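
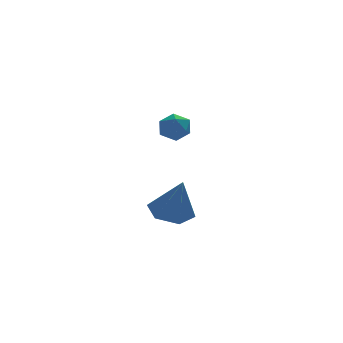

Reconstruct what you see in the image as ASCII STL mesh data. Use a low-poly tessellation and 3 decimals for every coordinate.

solid 
facet normal -0.155 0.358 -0.921
outer loop
vertex 1.952 3.816 -4.037
vertex 1.185 3.246 -4.13
vertex 1.085 4.13 -3.769
endloop
endfacet
facet normal 0.429 0.653 0.624
outer loop
vertex 1.952 3.816 -4.037
vertex 1.085 4.13 -3.769
vertex 1.475 2.574 -2.41
endloop
endfacet
facet normal -0.156 0.358 -0.921
outer loop
vertex 1.085 4.13 -3.769
vertex 1.185 3.246 -4.13
vertex 0.318 3.56 -3.861
endloop
endfacet
facet normal -0.467 0.512 0.721
outer loop
vertex 1.085 4.13 -3.769
vertex 0.318 3.56 -3.861
vertex 1.475 2.574 -2.41
endloop
endfacet
facet normal -0.155 0.359 -0.920
outer loop
vertex 0.318 3.56 -3.861
vertex 1.185 3.246 -4.13
vertex 0.418 2.676 -4.223
endloop
endfacet
facet normal -0.834 -0.287 0.470
outer loop
vertex 0.318 3.56 -3.861
vertex 0.418 2.676 -4.223
vertex 1.475 2.574 -2.41
endloop
endfacet
facet normal -0.156 0.359 -0.920
outer loop
vertex 0.418 2.676 -4.223
vertex 1.185 3.246 -4.13
vertex 1.284 2.362 -4.492
endloop
endfacet
facet normal -0.304 -0.945 0.124
outer loop
vertex 0.418 2.676 -4.223
vertex 1.284 2.362 -4.492
vertex 1.475 2.574 -2.41
endloop
endfacet
facet normal -0.156 0.359 -0.920
outer loop
vertex 1.284 2.362 -4.492
vertex 1.185 3.246 -4.13
vertex 2.051 2.932 -4.399
endloop
endfacet
facet normal 0.594 -0.804 0.027
outer loop
vertex 1.284 2.362 -4.492
vertex 2.051 2.932 -4.399
vertex 1.475 2.574 -2.41
endloop
endfacet
facet normal -0.156 0.359 -0.920
outer loop
vertex 2.051 2.932 -4.399
vertex 1.185 3.246 -4.13
vertex 1.952 3.816 -4.037
endloop
endfacet
facet normal 0.961 -0.006 0.277
outer loop
vertex 2.051 2.932 -4.399
vertex 1.952 3.816 -4.037
vertex 1.475 2.574 -2.41
endloop
endfacet
facet normal -0.478 0.685 -0.550
outer loop
vertex 0.703 0.851 0.622
vertex 0.113 0.572 0.788
vertex 0.374 1.061 1.17
endloop
endfacet
facet normal 0.130 0.949 -0.286
outer loop
vertex 0.703 0.851 0.622
vertex 0.374 1.061 1.17
vertex 1.041 0.976 1.19
endloop
endfacet
facet normal 0.667 0.539 -0.515
outer loop
vertex 0.703 0.851 0.622
vertex 1.041 0.976 1.19
vertex 1.193 0.435 0.821
endloop
endfacet
facet normal 0.390 0.019 -0.921
outer loop
vertex 0.703 0.851 0.622
vertex 1.193 0.435 0.821
vertex 0.62 0.185 0.573
endloop
endfacet
facet normal -0.317 0.109 -0.942
outer loop
vertex 0.703 0.851 0.622
vertex 0.62 0.185 0.573
vertex 0.113 0.572 0.788
endloop
endfacet
facet normal 0.102 0.900 0.425
outer loop
vertex 1.041 0.976 1.19
vertex 0.374 1.061 1.17
vertex 0.66 0.775 1.707
endloop
endfacet
facet normal -0.882 0.472 -0.001
outer loop
vertex 0.374 1.061 1.17
vertex 0.113 0.572 0.788
vertex 0.087 0.525 1.459
endloop
endfacet
facet normal -0.620 -0.459 -0.636
outer loop
vertex 0.113 0.572 0.788
vertex 0.62 0.185 0.573
vertex 0.239 -0.016 1.09
endloop
endfacet
facet normal 0.524 -0.604 -0.601
outer loop
vertex 0.62 0.185 0.573
vertex 1.193 0.435 0.821
vertex 0.906 -0.101 1.11
endloop
endfacet
facet normal 0.970 0.236 0.054
outer loop
vertex 1.193 0.435 0.821
vertex 1.041 0.976 1.19
vertex 1.167 0.388 1.492
endloop
endfacet
facet normal -0.390 -0.019 0.921
outer loop
vertex 0.577 0.109 1.658
vertex 0.66 0.775 1.707
vertex 0.087 0.525 1.459
endloop
endfacet
facet normal -0.667 -0.539 0.515
outer loop
vertex 0.577 0.109 1.658
vertex 0.087 0.525 1.459
vertex 0.239 -0.016 1.09
endloop
endfacet
facet normal -0.130 -0.949 0.286
outer loop
vertex 0.577 0.109 1.658
vertex 0.239 -0.016 1.09
vertex 0.906 -0.101 1.11
endloop
endfacet
facet normal 0.478 -0.685 0.550
outer loop
vertex 0.577 0.109 1.658
vertex 0.906 -0.101 1.11
vertex 1.167 0.388 1.492
endloop
endfacet
facet normal 0.317 -0.109 0.942
outer loop
vertex 0.577 0.109 1.658
vertex 1.167 0.388 1.492
vertex 0.66 0.775 1.707
endloop
endfacet
facet normal -0.524 0.604 0.601
outer loop
vertex 0.087 0.525 1.459
vertex 0.66 0.775 1.707
vertex 0.374 1.061 1.17
endloop
endfacet
facet normal -0.970 -0.236 -0.054
outer loop
vertex 0.239 -0.016 1.09
vertex 0.087 0.525 1.459
vertex 0.113 0.572 0.788
endloop
endfacet
facet normal -0.102 -0.900 -0.425
outer loop
vertex 0.906 -0.101 1.11
vertex 0.239 -0.016 1.09
vertex 0.62 0.185 0.573
endloop
endfacet
facet normal 0.882 -0.472 0.001
outer loop
vertex 1.167 0.388 1.492
vertex 0.906 -0.101 1.11
vertex 1.193 0.435 0.821
endloop
endfacet
facet normal 0.620 0.459 0.636
outer loop
vertex 0.66 0.775 1.707
vertex 1.167 0.388 1.492
vertex 1.041 0.976 1.19
endloop
endfacet

endsolid


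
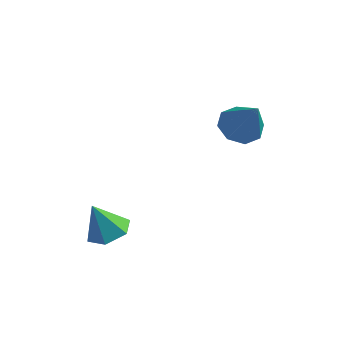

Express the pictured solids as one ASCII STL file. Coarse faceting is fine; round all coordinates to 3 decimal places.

solid 
facet normal 0.341 0.174 -0.924
outer loop
vertex -2.012 -3.176 -1.384
vertex -2.947 -2.94 -1.685
vertex -2.336 -2.221 -1.324
endloop
endfacet
facet normal 0.633 0.167 0.756
outer loop
vertex -2.012 -3.176 -1.384
vertex -2.336 -2.221 -1.324
vertex -3.533 -3.24 -0.095
endloop
endfacet
facet normal 0.340 0.175 -0.924
outer loop
vertex -2.336 -2.221 -1.324
vertex -2.947 -2.94 -1.685
vertex -3.271 -1.986 -1.624
endloop
endfacet
facet normal -0.009 0.774 0.633
outer loop
vertex -2.336 -2.221 -1.324
vertex -3.271 -1.986 -1.624
vertex -3.533 -3.24 -0.095
endloop
endfacet
facet normal 0.341 0.175 -0.924
outer loop
vertex -3.271 -1.986 -1.624
vertex -2.947 -2.94 -1.685
vertex -3.882 -2.704 -1.985
endloop
endfacet
facet normal -0.796 0.528 0.297
outer loop
vertex -3.271 -1.986 -1.624
vertex -3.882 -2.704 -1.985
vertex -3.533 -3.24 -0.095
endloop
endfacet
facet normal 0.340 0.174 -0.924
outer loop
vertex -3.882 -2.704 -1.985
vertex -2.947 -2.94 -1.685
vertex -3.558 -3.659 -2.045
endloop
endfacet
facet normal -0.942 -0.325 0.082
outer loop
vertex -3.882 -2.704 -1.985
vertex -3.558 -3.659 -2.045
vertex -3.533 -3.24 -0.095
endloop
endfacet
facet normal 0.340 0.174 -0.924
outer loop
vertex -3.558 -3.659 -2.045
vertex -2.947 -2.94 -1.685
vertex -2.623 -3.895 -1.745
endloop
endfacet
facet normal -0.301 -0.932 0.204
outer loop
vertex -3.558 -3.659 -2.045
vertex -2.623 -3.895 -1.745
vertex -3.533 -3.24 -0.095
endloop
endfacet
facet normal 0.341 0.174 -0.924
outer loop
vertex -2.623 -3.895 -1.745
vertex -2.947 -2.94 -1.685
vertex -2.012 -3.176 -1.384
endloop
endfacet
facet normal 0.487 -0.686 0.541
outer loop
vertex -2.623 -3.895 -1.745
vertex -2.012 -3.176 -1.384
vertex -3.533 -3.24 -0.095
endloop
endfacet
facet normal -0.482 0.313 -0.818
outer loop
vertex 1.646 2.277 2.878
vertex 0.896 1.594 3.059
vertex 1.071 2.572 3.33
endloop
endfacet
facet normal 0.640 0.669 0.378
outer loop
vertex 1.646 2.277 2.878
vertex 1.071 2.572 3.33
vertex 1.924 0.926 4.801
endloop
endfacet
facet normal -0.483 0.313 -0.818
outer loop
vertex 1.071 2.572 3.33
vertex 0.896 1.594 3.059
vertex 0.394 2.294 3.623
endloop
endfacet
facet normal 0.040 0.677 0.735
outer loop
vertex 1.071 2.572 3.33
vertex 0.394 2.294 3.623
vertex 1.924 0.926 4.801
endloop
endfacet
facet normal -0.482 0.314 -0.818
outer loop
vertex 0.394 2.294 3.623
vertex 0.896 1.594 3.059
vertex 0.011 1.606 3.585
endloop
endfacet
facet normal -0.469 0.214 0.857
outer loop
vertex 0.394 2.294 3.623
vertex 0.011 1.606 3.585
vertex 1.924 0.926 4.801
endloop
endfacet
facet normal -0.482 0.313 -0.818
outer loop
vertex 0.011 1.606 3.585
vertex 0.896 1.594 3.059
vertex 0.147 0.911 3.239
endloop
endfacet
facet normal -0.587 -0.450 0.673
outer loop
vertex 0.011 1.606 3.585
vertex 0.147 0.911 3.239
vertex 1.924 0.926 4.801
endloop
endfacet
facet normal -0.482 0.313 -0.818
outer loop
vertex 0.147 0.911 3.239
vertex 0.896 1.594 3.059
vertex 0.722 0.616 2.787
endloop
endfacet
facet normal -0.247 -0.925 0.290
outer loop
vertex 0.147 0.911 3.239
vertex 0.722 0.616 2.787
vertex 1.924 0.926 4.801
endloop
endfacet
facet normal -0.481 0.313 -0.819
outer loop
vertex 0.722 0.616 2.787
vertex 0.896 1.594 3.059
vertex 1.399 0.893 2.495
endloop
endfacet
facet normal 0.353 -0.933 -0.067
outer loop
vertex 0.722 0.616 2.787
vertex 1.399 0.893 2.495
vertex 1.924 0.926 4.801
endloop
endfacet
facet normal -0.482 0.312 -0.818
outer loop
vertex 1.399 0.893 2.495
vertex 0.896 1.594 3.059
vertex 1.782 1.581 2.532
endloop
endfacet
facet normal 0.862 -0.470 -0.190
outer loop
vertex 1.399 0.893 2.495
vertex 1.782 1.581 2.532
vertex 1.924 0.926 4.801
endloop
endfacet
facet normal -0.482 0.313 -0.818
outer loop
vertex 1.782 1.581 2.532
vertex 0.896 1.594 3.059
vertex 1.646 2.277 2.878
endloop
endfacet
facet normal 0.981 0.194 -0.005
outer loop
vertex 1.782 1.581 2.532
vertex 1.646 2.277 2.878
vertex 1.924 0.926 4.801
endloop
endfacet

endsolid


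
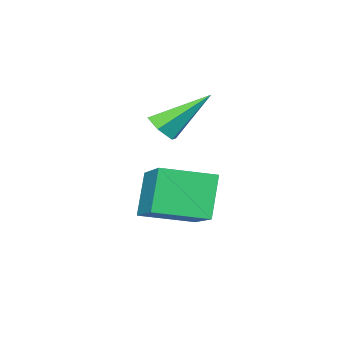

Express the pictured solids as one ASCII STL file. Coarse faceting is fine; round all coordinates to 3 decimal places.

solid 
facet normal 0.581 -0.455 -0.675
outer loop
vertex -2.84 -2.564 0.716
vertex -3.175 -2.435 0.341
vertex -2.784 -2.114 0.461
endloop
endfacet
facet normal 0.619 0.327 0.714
outer loop
vertex -2.84 -2.564 0.716
vertex -2.784 -2.114 0.461
vertex -4.105 -1.705 1.419
endloop
endfacet
facet normal 0.581 -0.456 -0.674
outer loop
vertex -2.784 -2.114 0.461
vertex -3.175 -2.435 0.341
vertex -3.12 -1.986 0.085
endloop
endfacet
facet normal 0.320 0.947 0.037
outer loop
vertex -2.784 -2.114 0.461
vertex -3.12 -1.986 0.085
vertex -4.105 -1.705 1.419
endloop
endfacet
facet normal 0.580 -0.456 -0.675
outer loop
vertex -3.12 -1.986 0.085
vertex -3.175 -2.435 0.341
vertex -3.511 -2.306 -0.035
endloop
endfacet
facet normal -0.456 0.741 -0.493
outer loop
vertex -3.12 -1.986 0.085
vertex -3.511 -2.306 -0.035
vertex -4.105 -1.705 1.419
endloop
endfacet
facet normal 0.580 -0.456 -0.675
outer loop
vertex -3.511 -2.306 -0.035
vertex -3.175 -2.435 0.341
vertex -3.567 -2.756 0.221
endloop
endfacet
facet normal -0.934 -0.082 -0.348
outer loop
vertex -3.511 -2.306 -0.035
vertex -3.567 -2.756 0.221
vertex -4.105 -1.705 1.419
endloop
endfacet
facet normal 0.580 -0.456 -0.675
outer loop
vertex -3.567 -2.756 0.221
vertex -3.175 -2.435 0.341
vertex -3.231 -2.884 0.596
endloop
endfacet
facet normal -0.634 -0.700 0.329
outer loop
vertex -3.567 -2.756 0.221
vertex -3.231 -2.884 0.596
vertex -4.105 -1.705 1.419
endloop
endfacet
facet normal 0.580 -0.456 -0.675
outer loop
vertex -3.231 -2.884 0.596
vertex -3.175 -2.435 0.341
vertex -2.84 -2.564 0.716
endloop
endfacet
facet normal 0.141 -0.494 0.858
outer loop
vertex -3.231 -2.884 0.596
vertex -2.84 -2.564 0.716
vertex -4.105 -1.705 1.419
endloop
endfacet
facet normal -0.819 0.539 -0.199
outer loop
vertex -3.853 -1.724 -1.335
vertex -3.025 -0.177 -0.554
vertex -3.345 -1.392 -2.53
endloop
endfacet
facet normal -0.432 -0.805 -0.407
outer loop
vertex -2.175 -2.163 -2.246
vertex -3.853 -1.724 -1.335
vertex -3.345 -1.392 -2.53
endloop
endfacet
facet normal -0.819 0.539 -0.199
outer loop
vertex -3.345 -1.392 -2.53
vertex -3.025 -0.177 -0.554
vertex -2.517 0.154 -1.749
endloop
endfacet
facet normal 0.379 0.247 -0.892
outer loop
vertex -2.517 0.154 -1.749
vertex -2.175 -2.163 -2.246
vertex -3.345 -1.392 -2.53
endloop
endfacet
facet normal -0.379 -0.247 0.892
outer loop
vertex -3.853 -1.724 -1.335
vertex -1.855 -0.948 -0.27
vertex -3.025 -0.177 -0.554
endloop
endfacet
facet normal -0.431 -0.805 -0.406
outer loop
vertex -2.683 -2.494 -1.051
vertex -3.853 -1.724 -1.335
vertex -2.175 -2.163 -2.246
endloop
endfacet
facet normal -0.379 -0.247 0.892
outer loop
vertex -2.683 -2.494 -1.051
vertex -1.855 -0.948 -0.27
vertex -3.853 -1.724 -1.335
endloop
endfacet
facet normal 0.432 0.805 0.407
outer loop
vertex -3.025 -0.177 -0.554
vertex -1.855 -0.948 -0.27
vertex -2.517 0.154 -1.749
endloop
endfacet
facet normal 0.379 0.247 -0.892
outer loop
vertex -1.347 -0.616 -1.465
vertex -2.175 -2.163 -2.246
vertex -2.517 0.154 -1.749
endloop
endfacet
facet normal 0.431 0.805 0.407
outer loop
vertex -2.517 0.154 -1.749
vertex -1.855 -0.948 -0.27
vertex -1.347 -0.616 -1.465
endloop
endfacet
facet normal 0.819 -0.539 0.199
outer loop
vertex -1.347 -0.616 -1.465
vertex -2.683 -2.494 -1.051
vertex -2.175 -2.163 -2.246
endloop
endfacet
facet normal 0.819 -0.539 0.198
outer loop
vertex -1.855 -0.948 -0.27
vertex -2.683 -2.494 -1.051
vertex -1.347 -0.616 -1.465
endloop
endfacet

endsolid


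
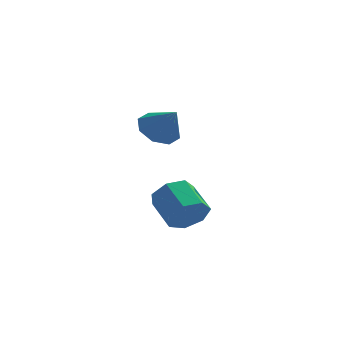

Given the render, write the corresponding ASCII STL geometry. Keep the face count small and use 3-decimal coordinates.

solid 
facet normal -0.549 0.368 -0.751
outer loop
vertex -2.641 0.223 2.478
vertex -3.33 -0.589 2.584
vertex -3.246 0.392 3.003
endloop
endfacet
facet normal 0.618 0.587 0.523
outer loop
vertex -2.641 0.223 2.478
vertex -3.246 0.392 3.003
vertex -2.43 -1.191 3.816
endloop
endfacet
facet normal -0.549 0.368 -0.751
outer loop
vertex -3.246 0.392 3.003
vertex -3.33 -0.589 2.584
vertex -3.9 -0.013 3.283
endloop
endfacet
facet normal 0.073 0.485 0.871
outer loop
vertex -3.246 0.392 3.003
vertex -3.9 -0.013 3.283
vertex -2.43 -1.191 3.816
endloop
endfacet
facet normal -0.549 0.368 -0.751
outer loop
vertex -3.9 -0.013 3.283
vertex -3.33 -0.589 2.584
vertex -4.221 -0.756 3.154
endloop
endfacet
facet normal -0.349 -0.012 0.937
outer loop
vertex -3.9 -0.013 3.283
vertex -4.221 -0.756 3.154
vertex -2.43 -1.191 3.816
endloop
endfacet
facet normal -0.549 0.367 -0.751
outer loop
vertex -4.221 -0.756 3.154
vertex -3.33 -0.589 2.584
vertex -4.019 -1.4 2.691
endloop
endfacet
facet normal -0.400 -0.614 0.680
outer loop
vertex -4.221 -0.756 3.154
vertex -4.019 -1.4 2.691
vertex -2.43 -1.191 3.816
endloop
endfacet
facet normal -0.549 0.367 -0.751
outer loop
vertex -4.019 -1.4 2.691
vertex -3.33 -0.589 2.584
vertex -3.414 -1.57 2.166
endloop
endfacet
facet normal -0.052 -0.966 0.253
outer loop
vertex -4.019 -1.4 2.691
vertex -3.414 -1.57 2.166
vertex -2.43 -1.191 3.816
endloop
endfacet
facet normal -0.549 0.367 -0.751
outer loop
vertex -3.414 -1.57 2.166
vertex -3.33 -0.589 2.584
vertex -2.76 -1.165 1.886
endloop
endfacet
facet normal 0.494 -0.864 -0.096
outer loop
vertex -3.414 -1.57 2.166
vertex -2.76 -1.165 1.886
vertex -2.43 -1.191 3.816
endloop
endfacet
facet normal -0.549 0.367 -0.751
outer loop
vertex -2.76 -1.165 1.886
vertex -3.33 -0.589 2.584
vertex -2.44 -0.422 2.015
endloop
endfacet
facet normal 0.916 -0.367 -0.162
outer loop
vertex -2.76 -1.165 1.886
vertex -2.44 -0.422 2.015
vertex -2.43 -1.191 3.816
endloop
endfacet
facet normal -0.549 0.368 -0.751
outer loop
vertex -2.44 -0.422 2.015
vertex -3.33 -0.589 2.584
vertex -2.641 0.223 2.478
endloop
endfacet
facet normal 0.968 0.234 0.094
outer loop
vertex -2.44 -0.422 2.015
vertex -2.641 0.223 2.478
vertex -2.43 -1.191 3.816
endloop
endfacet
facet normal 0.564 -0.684 -0.462
outer loop
vertex -1.384 -0.727 -1.684
vertex -1.991 -0.636 -2.56
vertex -1.111 -0.087 -2.298
endloop
endfacet
facet normal 0.772 0.237 0.590
outer loop
vertex -1.384 -0.727 -1.684
vertex -1.111 -0.087 -2.298
vertex -2.381 0.484 -0.865
endloop
endfacet
facet normal 0.772 0.237 0.590
outer loop
vertex -2.381 0.484 -0.865
vertex -1.111 -0.087 -2.298
vertex -2.108 1.124 -1.479
endloop
endfacet
facet normal -0.563 0.684 0.463
outer loop
vertex -2.381 0.484 -0.865
vertex -2.108 1.124 -1.479
vertex -2.989 0.576 -1.74
endloop
endfacet
facet normal 0.564 -0.684 -0.463
outer loop
vertex -1.111 -0.087 -2.298
vertex -1.991 -0.636 -2.56
vertex -1.501 0.14 -3.109
endloop
endfacet
facet normal 0.711 0.687 -0.150
outer loop
vertex -1.111 -0.087 -2.298
vertex -1.501 0.14 -3.109
vertex -2.108 1.124 -1.479
endloop
endfacet
facet normal 0.711 0.687 -0.150
outer loop
vertex -2.108 1.124 -1.479
vertex -1.501 0.14 -3.109
vertex -2.498 1.351 -2.29
endloop
endfacet
facet normal -0.563 0.685 0.462
outer loop
vertex -2.108 1.124 -1.479
vertex -2.498 1.351 -2.29
vertex -2.989 0.576 -1.74
endloop
endfacet
facet normal 0.564 -0.684 -0.463
outer loop
vertex -1.501 0.14 -3.109
vertex -1.991 -0.636 -2.56
vertex -2.26 -0.217 -3.507
endloop
endfacet
facet normal 0.115 0.620 -0.776
outer loop
vertex -1.501 0.14 -3.109
vertex -2.26 -0.217 -3.507
vertex -2.498 1.351 -2.29
endloop
endfacet
facet normal 0.116 0.620 -0.776
outer loop
vertex -2.498 1.351 -2.29
vertex -2.26 -0.217 -3.507
vertex -3.258 0.995 -2.688
endloop
endfacet
facet normal -0.563 0.685 0.462
outer loop
vertex -2.498 1.351 -2.29
vertex -3.258 0.995 -2.688
vertex -2.989 0.576 -1.74
endloop
endfacet
facet normal 0.563 -0.684 -0.463
outer loop
vertex -2.26 -0.217 -3.507
vertex -1.991 -0.636 -2.56
vertex -2.817 -0.889 -3.191
endloop
endfacet
facet normal -0.568 0.086 -0.819
outer loop
vertex -2.26 -0.217 -3.507
vertex -2.817 -0.889 -3.191
vertex -3.258 0.995 -2.688
endloop
endfacet
facet normal -0.568 0.086 -0.819
outer loop
vertex -3.258 0.995 -2.688
vertex -2.817 -0.889 -3.191
vertex -3.815 0.322 -2.372
endloop
endfacet
facet normal -0.564 0.684 0.462
outer loop
vertex -3.258 0.995 -2.688
vertex -3.815 0.322 -2.372
vertex -2.989 0.576 -1.74
endloop
endfacet
facet normal 0.563 -0.684 -0.463
outer loop
vertex -2.817 -0.889 -3.191
vertex -1.991 -0.636 -2.56
vertex -2.752 -1.371 -2.4
endloop
endfacet
facet normal -0.823 -0.513 -0.245
outer loop
vertex -2.817 -0.889 -3.191
vertex -2.752 -1.371 -2.4
vertex -3.815 0.322 -2.372
endloop
endfacet
facet normal -0.823 -0.513 -0.244
outer loop
vertex -3.815 0.322 -2.372
vertex -2.752 -1.371 -2.4
vertex -3.75 -0.159 -1.58
endloop
endfacet
facet normal -0.564 0.684 0.462
outer loop
vertex -3.815 0.322 -2.372
vertex -3.75 -0.159 -1.58
vertex -2.989 0.576 -1.74
endloop
endfacet
facet normal 0.564 -0.684 -0.463
outer loop
vertex -2.752 -1.371 -2.4
vertex -1.991 -0.636 -2.56
vertex -2.114 -1.299 -1.729
endloop
endfacet
facet normal -0.459 -0.725 0.514
outer loop
vertex -2.752 -1.371 -2.4
vertex -2.114 -1.299 -1.729
vertex -3.75 -0.159 -1.58
endloop
endfacet
facet normal -0.458 -0.725 0.514
outer loop
vertex -3.75 -0.159 -1.58
vertex -2.114 -1.299 -1.729
vertex -3.112 -0.087 -0.91
endloop
endfacet
facet normal -0.563 0.684 0.463
outer loop
vertex -3.75 -0.159 -1.58
vertex -3.112 -0.087 -0.91
vertex -2.989 0.576 -1.74
endloop
endfacet
facet normal 0.564 -0.684 -0.462
outer loop
vertex -2.114 -1.299 -1.729
vertex -1.991 -0.636 -2.56
vertex -1.384 -0.727 -1.684
endloop
endfacet
facet normal 0.252 -0.391 0.885
outer loop
vertex -2.114 -1.299 -1.729
vertex -1.384 -0.727 -1.684
vertex -3.112 -0.087 -0.91
endloop
endfacet
facet normal 0.251 -0.392 0.885
outer loop
vertex -3.112 -0.087 -0.91
vertex -1.384 -0.727 -1.684
vertex -2.381 0.484 -0.865
endloop
endfacet
facet normal -0.563 0.684 0.463
outer loop
vertex -3.112 -0.087 -0.91
vertex -2.381 0.484 -0.865
vertex -2.989 0.576 -1.74
endloop
endfacet

endsolid


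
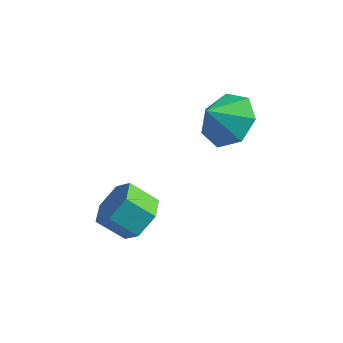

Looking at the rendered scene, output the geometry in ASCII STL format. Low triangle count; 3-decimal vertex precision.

solid 
facet normal 0.745 0.238 -0.622
outer loop
vertex 0.629 -0.934 -1.166
vertex 0.065 -0.784 -1.784
vertex 0.3 -0.156 -1.262
endloop
endfacet
facet normal 0.542 0.325 0.775
outer loop
vertex 0.629 -0.934 -1.166
vertex 0.3 -0.156 -1.262
vertex -0.222 -1.206 -0.457
endloop
endfacet
facet normal 0.542 0.325 0.775
outer loop
vertex -0.222 -1.206 -0.457
vertex 0.3 -0.156 -1.262
vertex -0.551 -0.428 -0.553
endloop
endfacet
facet normal -0.746 -0.239 0.621
outer loop
vertex -0.222 -1.206 -0.457
vertex -0.551 -0.428 -0.553
vertex -0.785 -1.056 -1.076
endloop
endfacet
facet normal 0.745 0.238 -0.622
outer loop
vertex 0.3 -0.156 -1.262
vertex 0.065 -0.784 -1.784
vertex -0.264 -0.006 -1.88
endloop
endfacet
facet normal -0.064 0.955 0.290
outer loop
vertex 0.3 -0.156 -1.262
vertex -0.264 -0.006 -1.88
vertex -0.551 -0.428 -0.553
endloop
endfacet
facet normal -0.064 0.955 0.290
outer loop
vertex -0.551 -0.428 -0.553
vertex -0.264 -0.006 -1.88
vertex -1.114 -0.278 -1.172
endloop
endfacet
facet normal -0.746 -0.239 0.621
outer loop
vertex -0.551 -0.428 -0.553
vertex -1.114 -0.278 -1.172
vertex -0.785 -1.056 -1.076
endloop
endfacet
facet normal 0.746 0.239 -0.621
outer loop
vertex -0.264 -0.006 -1.88
vertex 0.065 -0.784 -1.784
vertex -0.498 -0.634 -2.403
endloop
endfacet
facet normal -0.606 0.630 -0.485
outer loop
vertex -0.264 -0.006 -1.88
vertex -0.498 -0.634 -2.403
vertex -1.114 -0.278 -1.172
endloop
endfacet
facet normal -0.606 0.630 -0.485
outer loop
vertex -1.114 -0.278 -1.172
vertex -0.498 -0.634 -2.403
vertex -1.349 -0.906 -1.694
endloop
endfacet
facet normal -0.745 -0.238 0.622
outer loop
vertex -1.114 -0.278 -1.172
vertex -1.349 -0.906 -1.694
vertex -0.785 -1.056 -1.076
endloop
endfacet
facet normal 0.746 0.239 -0.621
outer loop
vertex -0.498 -0.634 -2.403
vertex 0.065 -0.784 -1.784
vertex -0.169 -1.412 -2.307
endloop
endfacet
facet normal -0.542 -0.325 -0.775
outer loop
vertex -0.498 -0.634 -2.403
vertex -0.169 -1.412 -2.307
vertex -1.349 -0.906 -1.694
endloop
endfacet
facet normal -0.542 -0.325 -0.775
outer loop
vertex -1.349 -0.906 -1.694
vertex -0.169 -1.412 -2.307
vertex -1.02 -1.684 -1.598
endloop
endfacet
facet normal -0.745 -0.238 0.622
outer loop
vertex -1.349 -0.906 -1.694
vertex -1.02 -1.684 -1.598
vertex -0.785 -1.056 -1.076
endloop
endfacet
facet normal 0.746 0.239 -0.621
outer loop
vertex -0.169 -1.412 -2.307
vertex 0.065 -0.784 -1.784
vertex 0.394 -1.562 -1.688
endloop
endfacet
facet normal 0.064 -0.955 -0.290
outer loop
vertex -0.169 -1.412 -2.307
vertex 0.394 -1.562 -1.688
vertex -1.02 -1.684 -1.598
endloop
endfacet
facet normal 0.064 -0.955 -0.290
outer loop
vertex -1.02 -1.684 -1.598
vertex 0.394 -1.562 -1.688
vertex -0.456 -1.834 -0.98
endloop
endfacet
facet normal -0.745 -0.238 0.622
outer loop
vertex -1.02 -1.684 -1.598
vertex -0.456 -1.834 -0.98
vertex -0.785 -1.056 -1.076
endloop
endfacet
facet normal 0.745 0.238 -0.622
outer loop
vertex 0.394 -1.562 -1.688
vertex 0.065 -0.784 -1.784
vertex 0.629 -0.934 -1.166
endloop
endfacet
facet normal 0.606 -0.630 0.485
outer loop
vertex 0.394 -1.562 -1.688
vertex 0.629 -0.934 -1.166
vertex -0.456 -1.834 -0.98
endloop
endfacet
facet normal 0.606 -0.630 0.486
outer loop
vertex -0.456 -1.834 -0.98
vertex 0.629 -0.934 -1.166
vertex -0.222 -1.206 -0.457
endloop
endfacet
facet normal -0.746 -0.239 0.621
outer loop
vertex -0.456 -1.834 -0.98
vertex -0.222 -1.206 -0.457
vertex -0.785 -1.056 -1.076
endloop
endfacet
facet normal 0.356 0.569 -0.741
outer loop
vertex 2.182 2.479 1.44
vertex 1.267 2.44 0.97
vertex 1.606 3.126 1.66
endloop
endfacet
facet normal 0.306 -0.051 0.951
outer loop
vertex 2.182 2.479 1.44
vertex 1.606 3.126 1.66
vertex 0.853 1.78 1.83
endloop
endfacet
facet normal 0.355 0.570 -0.741
outer loop
vertex 1.606 3.126 1.66
vertex 1.267 2.44 0.97
vertex 0.774 3.256 1.361
endloop
endfacet
facet normal -0.287 0.276 0.917
outer loop
vertex 1.606 3.126 1.66
vertex 0.774 3.256 1.361
vertex 0.853 1.78 1.83
endloop
endfacet
facet normal 0.356 0.570 -0.740
outer loop
vertex 0.774 3.256 1.361
vertex 1.267 2.44 0.97
vertex 0.313 2.773 0.767
endloop
endfacet
facet normal -0.831 0.128 0.541
outer loop
vertex 0.774 3.256 1.361
vertex 0.313 2.773 0.767
vertex 0.853 1.78 1.83
endloop
endfacet
facet normal 0.356 0.569 -0.741
outer loop
vertex 0.313 2.773 0.767
vertex 1.267 2.44 0.97
vertex 0.57 2.039 0.327
endloop
endfacet
facet normal -0.917 -0.385 0.106
outer loop
vertex 0.313 2.773 0.767
vertex 0.57 2.039 0.327
vertex 0.853 1.78 1.83
endloop
endfacet
facet normal 0.356 0.569 -0.741
outer loop
vertex 0.57 2.039 0.327
vertex 1.267 2.44 0.97
vertex 1.352 1.607 0.371
endloop
endfacet
facet normal -0.480 -0.875 -0.060
outer loop
vertex 0.57 2.039 0.327
vertex 1.352 1.607 0.371
vertex 0.853 1.78 1.83
endloop
endfacet
facet normal 0.357 0.569 -0.741
outer loop
vertex 1.352 1.607 0.371
vertex 1.267 2.44 0.97
vertex 2.069 1.803 0.867
endloop
endfacet
facet normal 0.151 -0.974 0.167
outer loop
vertex 1.352 1.607 0.371
vertex 2.069 1.803 0.867
vertex 0.853 1.78 1.83
endloop
endfacet
facet normal 0.357 0.569 -0.741
outer loop
vertex 2.069 1.803 0.867
vertex 1.267 2.44 0.97
vertex 2.182 2.479 1.44
endloop
endfacet
facet normal 0.500 -0.607 0.617
outer loop
vertex 2.069 1.803 0.867
vertex 2.182 2.479 1.44
vertex 0.853 1.78 1.83
endloop
endfacet

endsolid


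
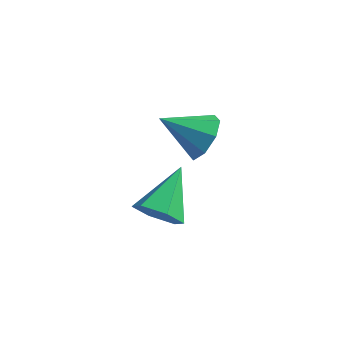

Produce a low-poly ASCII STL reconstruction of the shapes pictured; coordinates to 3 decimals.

solid 
facet normal -0.101 -0.872 -0.480
outer loop
vertex 1.424 -1.634 -2.081
vertex 0.909 -1.164 -2.826
vertex 1.924 -1.25 -2.884
endloop
endfacet
facet normal 0.841 0.034 0.540
outer loop
vertex 1.424 -1.634 -2.081
vertex 1.924 -1.25 -2.884
vertex 1.131 0.744 -1.774
endloop
endfacet
facet normal -0.101 -0.871 -0.480
outer loop
vertex 1.924 -1.25 -2.884
vertex 0.909 -1.164 -2.826
vertex 1.409 -0.78 -3.628
endloop
endfacet
facet normal 0.833 0.482 -0.272
outer loop
vertex 1.924 -1.25 -2.884
vertex 1.409 -0.78 -3.628
vertex 1.131 0.744 -1.774
endloop
endfacet
facet normal -0.101 -0.871 -0.480
outer loop
vertex 1.409 -0.78 -3.628
vertex 0.909 -1.164 -2.826
vertex 0.394 -0.694 -3.57
endloop
endfacet
facet normal 0.029 0.774 -0.632
outer loop
vertex 1.409 -0.78 -3.628
vertex 0.394 -0.694 -3.57
vertex 1.131 0.744 -1.774
endloop
endfacet
facet normal -0.101 -0.871 -0.480
outer loop
vertex 0.394 -0.694 -3.57
vertex 0.909 -1.164 -2.826
vertex -0.106 -1.078 -2.768
endloop
endfacet
facet normal -0.765 0.618 -0.181
outer loop
vertex 0.394 -0.694 -3.57
vertex -0.106 -1.078 -2.768
vertex 1.131 0.744 -1.774
endloop
endfacet
facet normal -0.101 -0.871 -0.480
outer loop
vertex -0.106 -1.078 -2.768
vertex 0.909 -1.164 -2.826
vertex 0.409 -1.548 -2.024
endloop
endfacet
facet normal -0.757 0.170 0.631
outer loop
vertex -0.106 -1.078 -2.768
vertex 0.409 -1.548 -2.024
vertex 1.131 0.744 -1.774
endloop
endfacet
facet normal -0.101 -0.871 -0.480
outer loop
vertex 0.409 -1.548 -2.024
vertex 0.909 -1.164 -2.826
vertex 1.424 -1.634 -2.081
endloop
endfacet
facet normal 0.045 -0.122 0.991
outer loop
vertex 0.409 -1.548 -2.024
vertex 1.424 -1.634 -2.081
vertex 1.131 0.744 -1.774
endloop
endfacet
facet normal 0.814 0.215 -0.539
outer loop
vertex 1.725 2.988 -1.947
vertex 1.1 3.474 -2.697
vertex 1.613 3.8 -1.792
endloop
endfacet
facet normal 0.137 -0.168 0.976
outer loop
vertex 1.725 2.988 -1.947
vertex 1.613 3.8 -1.792
vertex -0.52 3.046 -1.623
endloop
endfacet
facet normal 0.814 0.215 -0.539
outer loop
vertex 1.613 3.8 -1.792
vertex 1.1 3.474 -2.697
vertex 1.201 4.421 -2.166
endloop
endfacet
facet normal -0.095 0.466 0.879
outer loop
vertex 1.613 3.8 -1.792
vertex 1.201 4.421 -2.166
vertex -0.52 3.046 -1.623
endloop
endfacet
facet normal 0.814 0.216 -0.540
outer loop
vertex 1.201 4.421 -2.166
vertex 1.1 3.474 -2.697
vertex 0.729 4.488 -2.851
endloop
endfacet
facet normal -0.487 0.771 0.411
outer loop
vertex 1.201 4.421 -2.166
vertex 0.729 4.488 -2.851
vertex -0.52 3.046 -1.623
endloop
endfacet
facet normal 0.814 0.216 -0.539
outer loop
vertex 0.729 4.488 -2.851
vertex 1.1 3.474 -2.697
vertex 0.475 3.96 -3.446
endloop
endfacet
facet normal -0.809 0.567 -0.157
outer loop
vertex 0.729 4.488 -2.851
vertex 0.475 3.96 -3.446
vertex -0.52 3.046 -1.623
endloop
endfacet
facet normal 0.814 0.215 -0.540
outer loop
vertex 0.475 3.96 -3.446
vertex 1.1 3.474 -2.697
vertex 0.587 3.148 -3.601
endloop
endfacet
facet normal -0.872 -0.027 -0.489
outer loop
vertex 0.475 3.96 -3.446
vertex 0.587 3.148 -3.601
vertex -0.52 3.046 -1.623
endloop
endfacet
facet normal 0.814 0.215 -0.540
outer loop
vertex 0.587 3.148 -3.601
vertex 1.1 3.474 -2.697
vertex 0.999 2.527 -3.227
endloop
endfacet
facet normal -0.640 -0.661 -0.392
outer loop
vertex 0.587 3.148 -3.601
vertex 0.999 2.527 -3.227
vertex -0.52 3.046 -1.623
endloop
endfacet
facet normal 0.814 0.215 -0.540
outer loop
vertex 0.999 2.527 -3.227
vertex 1.1 3.474 -2.697
vertex 1.471 2.461 -2.542
endloop
endfacet
facet normal -0.248 -0.966 0.078
outer loop
vertex 0.999 2.527 -3.227
vertex 1.471 2.461 -2.542
vertex -0.52 3.046 -1.623
endloop
endfacet
facet normal 0.814 0.216 -0.539
outer loop
vertex 1.471 2.461 -2.542
vertex 1.1 3.474 -2.697
vertex 1.725 2.988 -1.947
endloop
endfacet
facet normal 0.073 -0.762 0.644
outer loop
vertex 1.471 2.461 -2.542
vertex 1.725 2.988 -1.947
vertex -0.52 3.046 -1.623
endloop
endfacet

endsolid


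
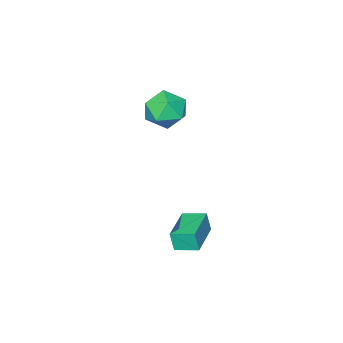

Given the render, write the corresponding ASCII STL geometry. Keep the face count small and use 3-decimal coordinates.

solid 
facet normal -0.505 0.837 0.211
outer loop
vertex 2.825 1.801 -0.99
vertex 4.415 2.743 -0.921
vertex 2.749 1.997 -1.947
endloop
endfacet
facet normal -0.859 -0.510 -0.036
outer loop
vertex 3.305 1.077 -2.179
vertex 2.825 1.801 -0.99
vertex 2.749 1.997 -1.947
endloop
endfacet
facet normal -0.505 0.837 0.212
outer loop
vertex 2.749 1.997 -1.947
vertex 4.415 2.743 -0.921
vertex 4.34 2.94 -1.878
endloop
endfacet
facet normal -0.076 0.200 -0.977
outer loop
vertex 4.34 2.94 -1.878
vertex 3.305 1.077 -2.179
vertex 2.749 1.997 -1.947
endloop
endfacet
facet normal 0.076 -0.200 0.977
outer loop
vertex 2.825 1.801 -0.99
vertex 4.971 1.823 -1.153
vertex 4.415 2.743 -0.921
endloop
endfacet
facet normal -0.860 -0.509 -0.037
outer loop
vertex 3.38 0.88 -1.222
vertex 2.825 1.801 -0.99
vertex 3.305 1.077 -2.179
endloop
endfacet
facet normal 0.076 -0.200 0.977
outer loop
vertex 3.38 0.88 -1.222
vertex 4.971 1.823 -1.153
vertex 2.825 1.801 -0.99
endloop
endfacet
facet normal 0.859 0.510 0.038
outer loop
vertex 4.415 2.743 -0.921
vertex 4.971 1.823 -1.153
vertex 4.34 2.94 -1.878
endloop
endfacet
facet normal -0.076 0.200 -0.977
outer loop
vertex 4.895 2.019 -2.11
vertex 3.305 1.077 -2.179
vertex 4.34 2.94 -1.878
endloop
endfacet
facet normal 0.860 0.509 0.036
outer loop
vertex 4.34 2.94 -1.878
vertex 4.971 1.823 -1.153
vertex 4.895 2.019 -2.11
endloop
endfacet
facet normal 0.505 -0.837 -0.212
outer loop
vertex 4.895 2.019 -2.11
vertex 3.38 0.88 -1.222
vertex 3.305 1.077 -2.179
endloop
endfacet
facet normal 0.505 -0.837 -0.211
outer loop
vertex 4.971 1.823 -1.153
vertex 3.38 0.88 -1.222
vertex 4.895 2.019 -2.11
endloop
endfacet
facet normal -0.773 -0.143 0.618
outer loop
vertex -0.199 -2.7 2.589
vertex -0.409 -3.69 2.098
vertex 0.287 -3.636 2.98
endloop
endfacet
facet normal -0.266 0.250 0.931
outer loop
vertex -0.199 -2.7 2.589
vertex 0.287 -3.636 2.98
vertex 0.884 -2.685 2.895
endloop
endfacet
facet normal -0.162 0.832 0.531
outer loop
vertex -0.199 -2.7 2.589
vertex 0.884 -2.685 2.895
vertex 0.556 -2.152 1.96
endloop
endfacet
facet normal -0.602 0.798 -0.028
outer loop
vertex -0.199 -2.7 2.589
vertex 0.556 -2.152 1.96
vertex -0.243 -2.773 1.467
endloop
endfacet
facet normal -0.980 0.195 0.026
outer loop
vertex -0.199 -2.7 2.589
vertex -0.243 -2.773 1.467
vertex -0.409 -3.69 2.098
endloop
endfacet
facet normal 0.338 -0.129 0.932
outer loop
vertex 0.884 -2.685 2.895
vertex 0.287 -3.636 2.98
vertex 1.343 -3.667 2.593
endloop
endfacet
facet normal -0.481 -0.766 0.427
outer loop
vertex 0.287 -3.636 2.98
vertex -0.409 -3.69 2.098
vertex 0.544 -4.288 2.1
endloop
endfacet
facet normal -0.818 -0.218 -0.533
outer loop
vertex -0.409 -3.69 2.098
vertex -0.243 -2.773 1.467
vertex 0.216 -3.755 1.165
endloop
endfacet
facet normal -0.205 0.757 -0.621
outer loop
vertex -0.243 -2.773 1.467
vertex 0.556 -2.152 1.96
vertex 0.813 -2.804 1.08
endloop
endfacet
facet normal 0.509 0.812 0.284
outer loop
vertex 0.556 -2.152 1.96
vertex 0.884 -2.685 2.895
vertex 1.509 -2.75 1.962
endloop
endfacet
facet normal 0.602 -0.798 0.028
outer loop
vertex 1.299 -3.74 1.471
vertex 1.343 -3.667 2.593
vertex 0.544 -4.288 2.1
endloop
endfacet
facet normal 0.162 -0.832 -0.531
outer loop
vertex 1.299 -3.74 1.471
vertex 0.544 -4.288 2.1
vertex 0.216 -3.755 1.165
endloop
endfacet
facet normal 0.266 -0.250 -0.931
outer loop
vertex 1.299 -3.74 1.471
vertex 0.216 -3.755 1.165
vertex 0.813 -2.804 1.08
endloop
endfacet
facet normal 0.773 0.143 -0.618
outer loop
vertex 1.299 -3.74 1.471
vertex 0.813 -2.804 1.08
vertex 1.509 -2.75 1.962
endloop
endfacet
facet normal 0.980 -0.195 -0.026
outer loop
vertex 1.299 -3.74 1.471
vertex 1.509 -2.75 1.962
vertex 1.343 -3.667 2.593
endloop
endfacet
facet normal 0.205 -0.757 0.621
outer loop
vertex 0.544 -4.288 2.1
vertex 1.343 -3.667 2.593
vertex 0.287 -3.636 2.98
endloop
endfacet
facet normal -0.509 -0.812 -0.284
outer loop
vertex 0.216 -3.755 1.165
vertex 0.544 -4.288 2.1
vertex -0.409 -3.69 2.098
endloop
endfacet
facet normal -0.338 0.129 -0.932
outer loop
vertex 0.813 -2.804 1.08
vertex 0.216 -3.755 1.165
vertex -0.243 -2.773 1.467
endloop
endfacet
facet normal 0.481 0.766 -0.427
outer loop
vertex 1.509 -2.75 1.962
vertex 0.813 -2.804 1.08
vertex 0.556 -2.152 1.96
endloop
endfacet
facet normal 0.818 0.218 0.533
outer loop
vertex 1.343 -3.667 2.593
vertex 1.509 -2.75 1.962
vertex 0.884 -2.685 2.895
endloop
endfacet

endsolid


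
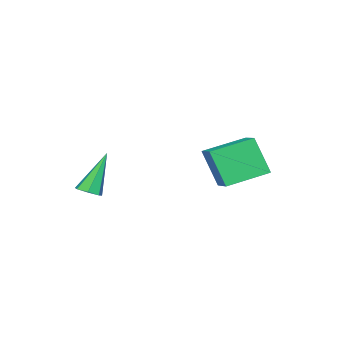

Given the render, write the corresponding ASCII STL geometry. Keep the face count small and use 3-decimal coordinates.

solid 
facet normal -0.631 -0.697 -0.339
outer loop
vertex -1.782 2.588 -2.081
vertex -3.123 3.585 -1.635
vertex -1.756 3.3 -3.592
endloop
endfacet
facet normal 0.776 -0.576 -0.258
outer loop
vertex -1.037 4.095 -3.205
vertex -1.782 2.588 -2.081
vertex -1.756 3.3 -3.592
endloop
endfacet
facet normal -0.631 -0.697 -0.339
outer loop
vertex -1.756 3.3 -3.592
vertex -3.123 3.585 -1.635
vertex -3.098 4.297 -3.145
endloop
endfacet
facet normal 0.015 0.426 -0.904
outer loop
vertex -3.098 4.297 -3.145
vertex -1.037 4.095 -3.205
vertex -1.756 3.3 -3.592
endloop
endfacet
facet normal -0.016 -0.426 0.905
outer loop
vertex -1.782 2.588 -2.081
vertex -2.404 4.38 -1.248
vertex -3.123 3.585 -1.635
endloop
endfacet
facet normal 0.775 -0.576 -0.259
outer loop
vertex -1.062 3.383 -1.695
vertex -1.782 2.588 -2.081
vertex -1.037 4.095 -3.205
endloop
endfacet
facet normal -0.015 -0.426 0.905
outer loop
vertex -1.062 3.383 -1.695
vertex -2.404 4.38 -1.248
vertex -1.782 2.588 -2.081
endloop
endfacet
facet normal -0.776 0.576 0.259
outer loop
vertex -3.123 3.585 -1.635
vertex -2.404 4.38 -1.248
vertex -3.098 4.297 -3.145
endloop
endfacet
facet normal 0.015 0.425 -0.905
outer loop
vertex -2.378 5.092 -2.759
vertex -1.037 4.095 -3.205
vertex -3.098 4.297 -3.145
endloop
endfacet
facet normal -0.775 0.577 0.258
outer loop
vertex -3.098 4.297 -3.145
vertex -2.404 4.38 -1.248
vertex -2.378 5.092 -2.759
endloop
endfacet
facet normal 0.631 0.697 0.339
outer loop
vertex -2.378 5.092 -2.759
vertex -1.062 3.383 -1.695
vertex -1.037 4.095 -3.205
endloop
endfacet
facet normal 0.631 0.697 0.339
outer loop
vertex -2.404 4.38 -1.248
vertex -1.062 3.383 -1.695
vertex -2.378 5.092 -2.759
endloop
endfacet
facet normal 0.465 -0.102 -0.880
outer loop
vertex 1.449 -0.041 -3.606
vertex 1.046 -0.316 -3.787
vertex 1.123 0.198 -3.806
endloop
endfacet
facet normal 0.384 0.842 0.380
outer loop
vertex 1.449 -0.041 -3.606
vertex 1.123 0.198 -3.806
vertex 0.174 -0.124 -2.133
endloop
endfacet
facet normal 0.465 -0.102 -0.879
outer loop
vertex 1.123 0.198 -3.806
vertex 1.046 -0.316 -3.787
vertex 0.739 0.05 -3.992
endloop
endfacet
facet normal -0.351 0.936 -0.019
outer loop
vertex 1.123 0.198 -3.806
vertex 0.739 0.05 -3.992
vertex 0.174 -0.124 -2.133
endloop
endfacet
facet normal 0.464 -0.103 -0.880
outer loop
vertex 0.739 0.05 -3.992
vertex 1.046 -0.316 -3.787
vertex 0.586 -0.373 -4.023
endloop
endfacet
facet normal -0.906 0.346 -0.243
outer loop
vertex 0.739 0.05 -3.992
vertex 0.586 -0.373 -4.023
vertex 0.174 -0.124 -2.133
endloop
endfacet
facet normal 0.464 -0.101 -0.880
outer loop
vertex 0.586 -0.373 -4.023
vertex 1.046 -0.316 -3.787
vertex 0.78 -0.754 -3.877
endloop
endfacet
facet normal -0.864 -0.488 -0.124
outer loop
vertex 0.586 -0.373 -4.023
vertex 0.78 -0.754 -3.877
vertex 0.174 -0.124 -2.133
endloop
endfacet
facet normal 0.465 -0.101 -0.880
outer loop
vertex 0.78 -0.754 -3.877
vertex 1.046 -0.316 -3.787
vertex 1.174 -0.805 -3.663
endloop
endfacet
facet normal -0.256 -0.934 0.249
outer loop
vertex 0.78 -0.754 -3.877
vertex 1.174 -0.805 -3.663
vertex 0.174 -0.124 -2.133
endloop
endfacet
facet normal 0.463 -0.102 -0.880
outer loop
vertex 1.174 -0.805 -3.663
vertex 1.046 -0.316 -3.787
vertex 1.472 -0.488 -3.543
endloop
endfacet
facet normal 0.461 -0.659 0.595
outer loop
vertex 1.174 -0.805 -3.663
vertex 1.472 -0.488 -3.543
vertex 0.174 -0.124 -2.133
endloop
endfacet
facet normal 0.464 -0.100 -0.880
outer loop
vertex 1.472 -0.488 -3.543
vertex 1.046 -0.316 -3.787
vertex 1.449 -0.041 -3.606
endloop
endfacet
facet normal 0.746 0.130 0.653
outer loop
vertex 1.472 -0.488 -3.543
vertex 1.449 -0.041 -3.606
vertex 0.174 -0.124 -2.133
endloop
endfacet

endsolid


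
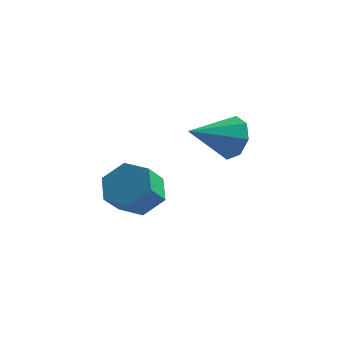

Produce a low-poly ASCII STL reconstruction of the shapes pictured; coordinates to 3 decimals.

solid 
facet normal 0.105 0.709 -0.697
outer loop
vertex 0.514 -0.03 -2.605
vertex -0.327 0.098 -2.602
vertex 0.172 0.541 -2.076
endloop
endfacet
facet normal 0.909 0.215 0.356
outer loop
vertex 0.514 -0.03 -2.605
vertex 0.172 0.541 -2.076
vertex 0.407 -0.746 -1.9
endloop
endfacet
facet normal 0.910 0.215 0.355
outer loop
vertex 0.407 -0.746 -1.9
vertex 0.172 0.541 -2.076
vertex 0.066 -0.175 -1.372
endloop
endfacet
facet normal -0.106 -0.709 0.698
outer loop
vertex 0.407 -0.746 -1.9
vertex 0.066 -0.175 -1.372
vertex -0.433 -0.618 -1.898
endloop
endfacet
facet normal 0.106 0.709 -0.697
outer loop
vertex 0.172 0.541 -2.076
vertex -0.327 0.098 -2.602
vertex -0.668 0.669 -2.073
endloop
endfacet
facet normal 0.108 0.689 0.717
outer loop
vertex 0.172 0.541 -2.076
vertex -0.668 0.669 -2.073
vertex 0.066 -0.175 -1.372
endloop
endfacet
facet normal 0.107 0.689 0.717
outer loop
vertex 0.066 -0.175 -1.372
vertex -0.668 0.669 -2.073
vertex -0.775 -0.047 -1.369
endloop
endfacet
facet normal -0.105 -0.709 0.697
outer loop
vertex 0.066 -0.175 -1.372
vertex -0.775 -0.047 -1.369
vertex -0.433 -0.618 -1.898
endloop
endfacet
facet normal 0.106 0.709 -0.697
outer loop
vertex -0.668 0.669 -2.073
vertex -0.327 0.098 -2.602
vertex -1.167 0.226 -2.6
endloop
endfacet
facet normal -0.803 0.475 0.361
outer loop
vertex -0.668 0.669 -2.073
vertex -1.167 0.226 -2.6
vertex -0.775 -0.047 -1.369
endloop
endfacet
facet normal -0.802 0.475 0.361
outer loop
vertex -0.775 -0.047 -1.369
vertex -1.167 0.226 -2.6
vertex -1.274 -0.49 -1.895
endloop
endfacet
facet normal -0.105 -0.709 0.697
outer loop
vertex -0.775 -0.047 -1.369
vertex -1.274 -0.49 -1.895
vertex -0.433 -0.618 -1.898
endloop
endfacet
facet normal 0.106 0.709 -0.698
outer loop
vertex -1.167 0.226 -2.6
vertex -0.327 0.098 -2.602
vertex -0.826 -0.345 -3.128
endloop
endfacet
facet normal -0.910 -0.214 -0.356
outer loop
vertex -1.167 0.226 -2.6
vertex -0.826 -0.345 -3.128
vertex -1.274 -0.49 -1.895
endloop
endfacet
facet normal -0.909 -0.215 -0.356
outer loop
vertex -1.274 -0.49 -1.895
vertex -0.826 -0.345 -3.128
vertex -0.932 -1.061 -2.424
endloop
endfacet
facet normal -0.105 -0.709 0.697
outer loop
vertex -1.274 -0.49 -1.895
vertex -0.932 -1.061 -2.424
vertex -0.433 -0.618 -1.898
endloop
endfacet
facet normal 0.105 0.709 -0.697
outer loop
vertex -0.826 -0.345 -3.128
vertex -0.327 0.098 -2.602
vertex 0.015 -0.473 -3.131
endloop
endfacet
facet normal -0.107 -0.689 -0.717
outer loop
vertex -0.826 -0.345 -3.128
vertex 0.015 -0.473 -3.131
vertex -0.932 -1.061 -2.424
endloop
endfacet
facet normal -0.108 -0.689 -0.717
outer loop
vertex -0.932 -1.061 -2.424
vertex 0.015 -0.473 -3.131
vertex -0.092 -1.189 -2.427
endloop
endfacet
facet normal -0.106 -0.709 0.697
outer loop
vertex -0.932 -1.061 -2.424
vertex -0.092 -1.189 -2.427
vertex -0.433 -0.618 -1.898
endloop
endfacet
facet normal 0.105 0.709 -0.697
outer loop
vertex 0.015 -0.473 -3.131
vertex -0.327 0.098 -2.602
vertex 0.514 -0.03 -2.605
endloop
endfacet
facet normal 0.802 -0.475 -0.361
outer loop
vertex 0.015 -0.473 -3.131
vertex 0.514 -0.03 -2.605
vertex -0.092 -1.189 -2.427
endloop
endfacet
facet normal 0.803 -0.475 -0.361
outer loop
vertex -0.092 -1.189 -2.427
vertex 0.514 -0.03 -2.605
vertex 0.407 -0.746 -1.9
endloop
endfacet
facet normal -0.106 -0.709 0.697
outer loop
vertex -0.092 -1.189 -2.427
vertex 0.407 -0.746 -1.9
vertex -0.433 -0.618 -1.898
endloop
endfacet
facet normal 0.535 0.755 -0.379
outer loop
vertex 3.198 -0.538 1.169
vertex 2.756 -0.541 0.539
vertex 2.732 -0.182 1.22
endloop
endfacet
facet normal 0.034 -0.098 0.995
outer loop
vertex 3.198 -0.538 1.169
vertex 2.732 -0.182 1.22
vertex 1.964 -1.659 1.101
endloop
endfacet
facet normal 0.535 0.755 -0.379
outer loop
vertex 2.732 -0.182 1.22
vertex 2.756 -0.541 0.539
vertex 2.279 -0.036 0.872
endloop
endfacet
facet normal -0.549 0.220 0.807
outer loop
vertex 2.732 -0.182 1.22
vertex 2.279 -0.036 0.872
vertex 1.964 -1.659 1.101
endloop
endfacet
facet normal 0.534 0.755 -0.380
outer loop
vertex 2.279 -0.036 0.872
vertex 2.756 -0.541 0.539
vertex 2.105 -0.186 0.329
endloop
endfacet
facet normal -0.945 0.218 0.243
outer loop
vertex 2.279 -0.036 0.872
vertex 2.105 -0.186 0.329
vertex 1.964 -1.659 1.101
endloop
endfacet
facet normal 0.534 0.755 -0.379
outer loop
vertex 2.105 -0.186 0.329
vertex 2.756 -0.541 0.539
vertex 2.313 -0.544 -0.091
endloop
endfacet
facet normal -0.924 -0.105 -0.368
outer loop
vertex 2.105 -0.186 0.329
vertex 2.313 -0.544 -0.091
vertex 1.964 -1.659 1.101
endloop
endfacet
facet normal 0.534 0.755 -0.379
outer loop
vertex 2.313 -0.544 -0.091
vertex 2.756 -0.541 0.539
vertex 2.78 -0.9 -0.142
endloop
endfacet
facet normal -0.497 -0.556 -0.666
outer loop
vertex 2.313 -0.544 -0.091
vertex 2.78 -0.9 -0.142
vertex 1.964 -1.659 1.101
endloop
endfacet
facet normal 0.536 0.755 -0.379
outer loop
vertex 2.78 -0.9 -0.142
vertex 2.756 -0.541 0.539
vertex 3.232 -1.046 0.206
endloop
endfacet
facet normal 0.085 -0.874 -0.478
outer loop
vertex 2.78 -0.9 -0.142
vertex 3.232 -1.046 0.206
vertex 1.964 -1.659 1.101
endloop
endfacet
facet normal 0.535 0.755 -0.380
outer loop
vertex 3.232 -1.046 0.206
vertex 2.756 -0.541 0.539
vertex 3.406 -0.896 0.749
endloop
endfacet
facet normal 0.482 -0.872 0.086
outer loop
vertex 3.232 -1.046 0.206
vertex 3.406 -0.896 0.749
vertex 1.964 -1.659 1.101
endloop
endfacet
facet normal 0.535 0.755 -0.379
outer loop
vertex 3.406 -0.896 0.749
vertex 2.756 -0.541 0.539
vertex 3.198 -0.538 1.169
endloop
endfacet
facet normal 0.461 -0.550 0.697
outer loop
vertex 3.406 -0.896 0.749
vertex 3.198 -0.538 1.169
vertex 1.964 -1.659 1.101
endloop
endfacet

endsolid


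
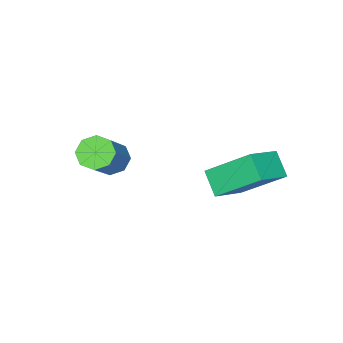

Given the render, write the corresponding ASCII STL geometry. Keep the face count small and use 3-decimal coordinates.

solid 
facet normal -0.909 -0.006 -0.418
outer loop
vertex -1.017 4.094 -1.894
vertex -0.693 4.863 -2.61
vertex -0.401 2.607 -3.212
endloop
endfacet
facet normal -0.294 -0.699 0.652
outer loop
vertex 0.953 2.617 -2.59
vertex -1.017 4.094 -1.894
vertex -0.401 2.607 -3.212
endloop
endfacet
facet normal -0.909 -0.006 -0.418
outer loop
vertex -0.401 2.607 -3.212
vertex -0.693 4.863 -2.61
vertex -0.077 3.377 -3.928
endloop
endfacet
facet normal 0.297 -0.714 -0.634
outer loop
vertex -0.077 3.377 -3.928
vertex 0.953 2.617 -2.59
vertex -0.401 2.607 -3.212
endloop
endfacet
facet normal -0.296 0.715 0.634
outer loop
vertex -1.017 4.094 -1.894
vertex 0.661 4.873 -1.988
vertex -0.693 4.863 -2.61
endloop
endfacet
facet normal -0.294 -0.700 0.651
outer loop
vertex 0.337 4.103 -1.272
vertex -1.017 4.094 -1.894
vertex 0.953 2.617 -2.59
endloop
endfacet
facet normal -0.296 0.714 0.634
outer loop
vertex 0.337 4.103 -1.272
vertex 0.661 4.873 -1.988
vertex -1.017 4.094 -1.894
endloop
endfacet
facet normal 0.294 0.700 -0.651
outer loop
vertex -0.693 4.863 -2.61
vertex 0.661 4.873 -1.988
vertex -0.077 3.377 -3.928
endloop
endfacet
facet normal 0.296 -0.715 -0.634
outer loop
vertex 1.277 3.386 -3.306
vertex 0.953 2.617 -2.59
vertex -0.077 3.377 -3.928
endloop
endfacet
facet normal 0.295 0.699 -0.651
outer loop
vertex -0.077 3.377 -3.928
vertex 0.661 4.873 -1.988
vertex 1.277 3.386 -3.306
endloop
endfacet
facet normal 0.909 0.006 0.418
outer loop
vertex 1.277 3.386 -3.306
vertex 0.337 4.103 -1.272
vertex 0.953 2.617 -2.59
endloop
endfacet
facet normal 0.909 0.006 0.418
outer loop
vertex 0.661 4.873 -1.988
vertex 0.337 4.103 -1.272
vertex 1.277 3.386 -3.306
endloop
endfacet
facet normal -0.653 -0.316 -0.689
outer loop
vertex 3.21 -0.303 -2.811
vertex 2.68 -0.112 -2.396
vertex 3.055 0.203 -2.896
endloop
endfacet
facet normal 0.700 0.095 -0.708
outer loop
vertex 3.21 -0.303 -2.811
vertex 3.055 0.203 -2.896
vertex 4.55 0.341 -1.4
endloop
endfacet
facet normal 0.700 0.095 -0.708
outer loop
vertex 4.55 0.341 -1.4
vertex 3.055 0.203 -2.896
vertex 4.395 0.847 -1.485
endloop
endfacet
facet normal 0.654 0.316 0.688
outer loop
vertex 4.55 0.341 -1.4
vertex 4.395 0.847 -1.485
vertex 4.02 0.532 -0.984
endloop
endfacet
facet normal -0.654 -0.314 -0.688
outer loop
vertex 3.055 0.203 -2.896
vertex 2.68 -0.112 -2.396
vertex 2.681 0.524 -2.687
endloop
endfacet
facet normal 0.290 0.736 -0.611
outer loop
vertex 3.055 0.203 -2.896
vertex 2.681 0.524 -2.687
vertex 4.395 0.847 -1.485
endloop
endfacet
facet normal 0.291 0.735 -0.612
outer loop
vertex 4.395 0.847 -1.485
vertex 2.681 0.524 -2.687
vertex 4.021 1.169 -1.276
endloop
endfacet
facet normal 0.655 0.314 0.688
outer loop
vertex 4.395 0.847 -1.485
vertex 4.021 1.169 -1.276
vertex 4.02 0.532 -0.984
endloop
endfacet
facet normal -0.653 -0.314 -0.689
outer loop
vertex 2.681 0.524 -2.687
vertex 2.68 -0.112 -2.396
vertex 2.306 0.473 -2.308
endloop
endfacet
facet normal -0.288 0.944 -0.158
outer loop
vertex 2.681 0.524 -2.687
vertex 2.306 0.473 -2.308
vertex 4.021 1.169 -1.276
endloop
endfacet
facet normal -0.289 0.944 -0.156
outer loop
vertex 4.021 1.169 -1.276
vertex 2.306 0.473 -2.308
vertex 3.646 1.117 -0.897
endloop
endfacet
facet normal 0.653 0.315 0.689
outer loop
vertex 4.021 1.169 -1.276
vertex 3.646 1.117 -0.897
vertex 4.02 0.532 -0.984
endloop
endfacet
facet normal -0.654 -0.314 -0.688
outer loop
vertex 2.306 0.473 -2.308
vertex 2.68 -0.112 -2.396
vertex 2.15 0.079 -1.98
endloop
endfacet
facet normal -0.698 0.601 0.389
outer loop
vertex 2.306 0.473 -2.308
vertex 2.15 0.079 -1.98
vertex 3.646 1.117 -0.897
endloop
endfacet
facet normal -0.698 0.601 0.389
outer loop
vertex 3.646 1.117 -0.897
vertex 2.15 0.079 -1.98
vertex 3.49 0.723 -0.569
endloop
endfacet
facet normal 0.653 0.315 0.689
outer loop
vertex 3.646 1.117 -0.897
vertex 3.49 0.723 -0.569
vertex 4.02 0.532 -0.984
endloop
endfacet
facet normal -0.654 -0.316 -0.688
outer loop
vertex 2.15 0.079 -1.98
vertex 2.68 -0.112 -2.396
vertex 2.305 -0.427 -1.895
endloop
endfacet
facet normal -0.700 -0.095 0.708
outer loop
vertex 2.15 0.079 -1.98
vertex 2.305 -0.427 -1.895
vertex 3.49 0.723 -0.569
endloop
endfacet
facet normal -0.700 -0.095 0.708
outer loop
vertex 3.49 0.723 -0.569
vertex 2.305 -0.427 -1.895
vertex 3.645 0.217 -0.484
endloop
endfacet
facet normal 0.653 0.316 0.689
outer loop
vertex 3.49 0.723 -0.569
vertex 3.645 0.217 -0.484
vertex 4.02 0.532 -0.984
endloop
endfacet
facet normal -0.655 -0.314 -0.688
outer loop
vertex 2.305 -0.427 -1.895
vertex 2.68 -0.112 -2.396
vertex 2.679 -0.749 -2.104
endloop
endfacet
facet normal -0.291 -0.735 0.612
outer loop
vertex 2.305 -0.427 -1.895
vertex 2.679 -0.749 -2.104
vertex 3.645 0.217 -0.484
endloop
endfacet
facet normal -0.290 -0.736 0.612
outer loop
vertex 3.645 0.217 -0.484
vertex 2.679 -0.749 -2.104
vertex 4.019 -0.104 -0.693
endloop
endfacet
facet normal 0.654 0.314 0.688
outer loop
vertex 3.645 0.217 -0.484
vertex 4.019 -0.104 -0.693
vertex 4.02 0.532 -0.984
endloop
endfacet
facet normal -0.653 -0.315 -0.689
outer loop
vertex 2.679 -0.749 -2.104
vertex 2.68 -0.112 -2.396
vertex 3.054 -0.697 -2.483
endloop
endfacet
facet normal 0.289 -0.944 0.157
outer loop
vertex 2.679 -0.749 -2.104
vertex 3.054 -0.697 -2.483
vertex 4.019 -0.104 -0.693
endloop
endfacet
facet normal 0.288 -0.945 0.158
outer loop
vertex 4.019 -0.104 -0.693
vertex 3.054 -0.697 -2.483
vertex 4.394 -0.053 -1.072
endloop
endfacet
facet normal 0.653 0.314 0.689
outer loop
vertex 4.019 -0.104 -0.693
vertex 4.394 -0.053 -1.072
vertex 4.02 0.532 -0.984
endloop
endfacet
facet normal -0.653 -0.315 -0.689
outer loop
vertex 3.054 -0.697 -2.483
vertex 2.68 -0.112 -2.396
vertex 3.21 -0.303 -2.811
endloop
endfacet
facet normal 0.698 -0.601 -0.389
outer loop
vertex 3.054 -0.697 -2.483
vertex 3.21 -0.303 -2.811
vertex 4.394 -0.053 -1.072
endloop
endfacet
facet normal 0.698 -0.601 -0.389
outer loop
vertex 4.394 -0.053 -1.072
vertex 3.21 -0.303 -2.811
vertex 4.55 0.341 -1.4
endloop
endfacet
facet normal 0.654 0.314 0.688
outer loop
vertex 4.394 -0.053 -1.072
vertex 4.55 0.341 -1.4
vertex 4.02 0.532 -0.984
endloop
endfacet

endsolid


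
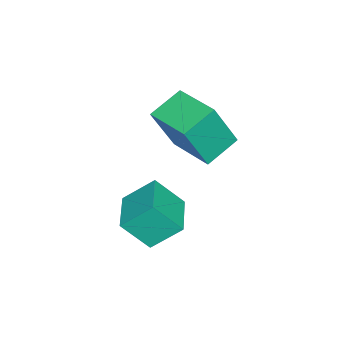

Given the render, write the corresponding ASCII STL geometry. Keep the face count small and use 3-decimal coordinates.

solid 
facet normal -0.931 -0.364 -0.030
outer loop
vertex 1.872 1.362 -0.618
vertex 1.553 2.118 0.115
vertex 1.623 2.067 -1.452
endloop
endfacet
facet normal 0.290 -0.687 -0.667
outer loop
vertex 2.787 2.522 -1.415
vertex 1.872 1.362 -0.618
vertex 1.623 2.067 -1.452
endloop
endfacet
facet normal -0.931 -0.364 -0.030
outer loop
vertex 1.623 2.067 -1.452
vertex 1.553 2.118 0.115
vertex 1.304 2.822 -0.719
endloop
endfacet
facet normal -0.222 0.629 -0.745
outer loop
vertex 1.304 2.822 -0.719
vertex 2.787 2.522 -1.415
vertex 1.623 2.067 -1.452
endloop
endfacet
facet normal 0.222 -0.629 0.745
outer loop
vertex 1.872 1.362 -0.618
vertex 2.717 2.573 0.152
vertex 1.553 2.118 0.115
endloop
endfacet
facet normal 0.290 -0.687 -0.666
outer loop
vertex 3.036 1.818 -0.581
vertex 1.872 1.362 -0.618
vertex 2.787 2.522 -1.415
endloop
endfacet
facet normal 0.223 -0.629 0.745
outer loop
vertex 3.036 1.818 -0.581
vertex 2.717 2.573 0.152
vertex 1.872 1.362 -0.618
endloop
endfacet
facet normal -0.290 0.687 0.666
outer loop
vertex 1.553 2.118 0.115
vertex 2.717 2.573 0.152
vertex 1.304 2.822 -0.719
endloop
endfacet
facet normal -0.223 0.629 -0.745
outer loop
vertex 2.468 3.278 -0.682
vertex 2.787 2.522 -1.415
vertex 1.304 2.822 -0.719
endloop
endfacet
facet normal -0.290 0.686 0.667
outer loop
vertex 1.304 2.822 -0.719
vertex 2.717 2.573 0.152
vertex 2.468 3.278 -0.682
endloop
endfacet
facet normal 0.931 0.364 0.029
outer loop
vertex 2.468 3.278 -0.682
vertex 3.036 1.818 -0.581
vertex 2.787 2.522 -1.415
endloop
endfacet
facet normal 0.931 0.364 0.030
outer loop
vertex 2.717 2.573 0.152
vertex 3.036 1.818 -0.581
vertex 2.468 3.278 -0.682
endloop
endfacet
facet normal -0.808 0.419 0.414
outer loop
vertex 0.137 2.199 2.588
vertex 0.833 3.406 2.725
vertex -0.35 2.638 1.194
endloop
endfacet
facet normal -0.497 -0.862 -0.098
outer loop
vertex 0.507 2.194 0.755
vertex 0.137 2.199 2.588
vertex -0.35 2.638 1.194
endloop
endfacet
facet normal -0.808 0.419 0.414
outer loop
vertex -0.35 2.638 1.194
vertex 0.833 3.406 2.725
vertex 0.346 3.845 1.331
endloop
endfacet
facet normal -0.316 0.285 -0.905
outer loop
vertex 0.346 3.845 1.331
vertex 0.507 2.194 0.755
vertex -0.35 2.638 1.194
endloop
endfacet
facet normal 0.316 -0.285 0.905
outer loop
vertex 0.137 2.199 2.588
vertex 1.69 2.962 2.286
vertex 0.833 3.406 2.725
endloop
endfacet
facet normal -0.497 -0.862 -0.098
outer loop
vertex 0.994 1.755 2.149
vertex 0.137 2.199 2.588
vertex 0.507 2.194 0.755
endloop
endfacet
facet normal 0.316 -0.285 0.905
outer loop
vertex 0.994 1.755 2.149
vertex 1.69 2.962 2.286
vertex 0.137 2.199 2.588
endloop
endfacet
facet normal 0.497 0.862 0.098
outer loop
vertex 0.833 3.406 2.725
vertex 1.69 2.962 2.286
vertex 0.346 3.845 1.331
endloop
endfacet
facet normal -0.316 0.285 -0.905
outer loop
vertex 1.203 3.401 0.892
vertex 0.507 2.194 0.755
vertex 0.346 3.845 1.331
endloop
endfacet
facet normal 0.497 0.862 0.098
outer loop
vertex 0.346 3.845 1.331
vertex 1.69 2.962 2.286
vertex 1.203 3.401 0.892
endloop
endfacet
facet normal 0.808 -0.419 -0.414
outer loop
vertex 1.203 3.401 0.892
vertex 0.994 1.755 2.149
vertex 0.507 2.194 0.755
endloop
endfacet
facet normal 0.808 -0.419 -0.414
outer loop
vertex 1.69 2.962 2.286
vertex 0.994 1.755 2.149
vertex 1.203 3.401 0.892
endloop
endfacet

endsolid


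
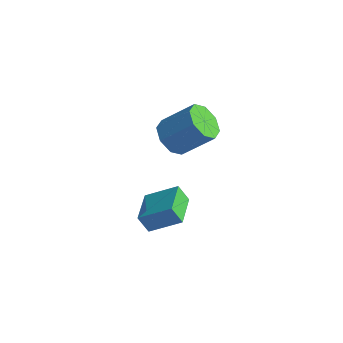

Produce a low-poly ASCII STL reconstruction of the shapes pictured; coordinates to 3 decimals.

solid 
facet normal -0.588 -0.447 -0.674
outer loop
vertex -1.852 0.726 0.163
vertex -2.389 0.232 0.959
vertex -2.496 1.168 0.431
endloop
endfacet
facet normal 0.216 0.717 -0.663
outer loop
vertex -1.852 0.726 0.163
vertex -2.496 1.168 0.431
vertex -0.593 1.682 1.605
endloop
endfacet
facet normal 0.215 0.717 -0.663
outer loop
vertex -0.593 1.682 1.605
vertex -2.496 1.168 0.431
vertex -1.237 2.124 1.874
endloop
endfacet
facet normal 0.588 0.446 0.674
outer loop
vertex -0.593 1.682 1.605
vertex -1.237 2.124 1.874
vertex -1.131 1.188 2.401
endloop
endfacet
facet normal -0.588 -0.447 -0.674
outer loop
vertex -2.496 1.168 0.431
vertex -2.389 0.232 0.959
vertex -3.078 1.063 1.009
endloop
endfacet
facet normal -0.398 0.886 -0.240
outer loop
vertex -2.496 1.168 0.431
vertex -3.078 1.063 1.009
vertex -1.237 2.124 1.874
endloop
endfacet
facet normal -0.398 0.886 -0.240
outer loop
vertex -1.237 2.124 1.874
vertex -3.078 1.063 1.009
vertex -1.819 2.019 2.451
endloop
endfacet
facet normal 0.588 0.446 0.674
outer loop
vertex -1.237 2.124 1.874
vertex -1.819 2.019 2.451
vertex -1.131 1.188 2.401
endloop
endfacet
facet normal -0.588 -0.447 -0.674
outer loop
vertex -3.078 1.063 1.009
vertex -2.389 0.232 0.959
vertex -3.256 0.47 1.557
endloop
endfacet
facet normal -0.779 0.535 0.326
outer loop
vertex -3.078 1.063 1.009
vertex -3.256 0.47 1.557
vertex -1.819 2.019 2.451
endloop
endfacet
facet normal -0.779 0.535 0.325
outer loop
vertex -1.819 2.019 2.451
vertex -3.256 0.47 1.557
vertex -1.997 1.426 3.0
endloop
endfacet
facet normal 0.589 0.447 0.674
outer loop
vertex -1.819 2.019 2.451
vertex -1.997 1.426 3.0
vertex -1.131 1.188 2.401
endloop
endfacet
facet normal -0.588 -0.447 -0.675
outer loop
vertex -3.256 0.47 1.557
vertex -2.389 0.232 0.959
vertex -2.927 -0.262 1.755
endloop
endfacet
facet normal -0.704 -0.127 0.699
outer loop
vertex -3.256 0.47 1.557
vertex -2.927 -0.262 1.755
vertex -1.997 1.426 3.0
endloop
endfacet
facet normal -0.703 -0.128 0.699
outer loop
vertex -1.997 1.426 3.0
vertex -2.927 -0.262 1.755
vertex -1.668 0.694 3.197
endloop
endfacet
facet normal 0.589 0.446 0.674
outer loop
vertex -1.997 1.426 3.0
vertex -1.668 0.694 3.197
vertex -1.131 1.188 2.401
endloop
endfacet
facet normal -0.588 -0.446 -0.674
outer loop
vertex -2.927 -0.262 1.755
vertex -2.389 0.232 0.959
vertex -2.283 -0.704 1.486
endloop
endfacet
facet normal -0.215 -0.717 0.663
outer loop
vertex -2.927 -0.262 1.755
vertex -2.283 -0.704 1.486
vertex -1.668 0.694 3.197
endloop
endfacet
facet normal -0.216 -0.717 0.663
outer loop
vertex -1.668 0.694 3.197
vertex -2.283 -0.704 1.486
vertex -1.024 0.252 2.929
endloop
endfacet
facet normal 0.588 0.447 0.674
outer loop
vertex -1.668 0.694 3.197
vertex -1.024 0.252 2.929
vertex -1.131 1.188 2.401
endloop
endfacet
facet normal -0.588 -0.446 -0.674
outer loop
vertex -2.283 -0.704 1.486
vertex -2.389 0.232 0.959
vertex -1.701 -0.599 0.909
endloop
endfacet
facet normal 0.398 -0.886 0.240
outer loop
vertex -2.283 -0.704 1.486
vertex -1.701 -0.599 0.909
vertex -1.024 0.252 2.929
endloop
endfacet
facet normal 0.398 -0.886 0.240
outer loop
vertex -1.024 0.252 2.929
vertex -1.701 -0.599 0.909
vertex -0.442 0.357 2.351
endloop
endfacet
facet normal 0.588 0.447 0.674
outer loop
vertex -1.024 0.252 2.929
vertex -0.442 0.357 2.351
vertex -1.131 1.188 2.401
endloop
endfacet
facet normal -0.589 -0.447 -0.674
outer loop
vertex -1.701 -0.599 0.909
vertex -2.389 0.232 0.959
vertex -1.523 -0.006 0.36
endloop
endfacet
facet normal 0.779 -0.535 -0.326
outer loop
vertex -1.701 -0.599 0.909
vertex -1.523 -0.006 0.36
vertex -0.442 0.357 2.351
endloop
endfacet
facet normal 0.780 -0.535 -0.326
outer loop
vertex -0.442 0.357 2.351
vertex -1.523 -0.006 0.36
vertex -0.264 0.95 1.803
endloop
endfacet
facet normal 0.588 0.447 0.674
outer loop
vertex -0.442 0.357 2.351
vertex -0.264 0.95 1.803
vertex -1.131 1.188 2.401
endloop
endfacet
facet normal -0.589 -0.446 -0.674
outer loop
vertex -1.523 -0.006 0.36
vertex -2.389 0.232 0.959
vertex -1.852 0.726 0.163
endloop
endfacet
facet normal 0.704 0.128 -0.699
outer loop
vertex -1.523 -0.006 0.36
vertex -1.852 0.726 0.163
vertex -0.264 0.95 1.803
endloop
endfacet
facet normal 0.704 0.127 -0.699
outer loop
vertex -0.264 0.95 1.803
vertex -1.852 0.726 0.163
vertex -0.593 1.682 1.605
endloop
endfacet
facet normal 0.588 0.447 0.675
outer loop
vertex -0.264 0.95 1.803
vertex -0.593 1.682 1.605
vertex -1.131 1.188 2.401
endloop
endfacet
facet normal -0.693 -0.506 -0.513
outer loop
vertex -2.398 -2.228 -3.768
vertex -3.427 -0.598 -3.984
vertex -1.871 -2.018 -4.687
endloop
endfacet
facet normal 0.530 -0.840 0.112
outer loop
vertex -0.533 -1.042 -3.696
vertex -2.398 -2.228 -3.768
vertex -1.871 -2.018 -4.687
endloop
endfacet
facet normal -0.693 -0.505 -0.514
outer loop
vertex -1.871 -2.018 -4.687
vertex -3.427 -0.598 -3.984
vertex -2.9 -0.387 -4.903
endloop
endfacet
facet normal 0.488 0.195 -0.851
outer loop
vertex -2.9 -0.387 -4.903
vertex -0.533 -1.042 -3.696
vertex -1.871 -2.018 -4.687
endloop
endfacet
facet normal -0.488 -0.195 0.851
outer loop
vertex -2.398 -2.228 -3.768
vertex -2.089 0.378 -2.993
vertex -3.427 -0.598 -3.984
endloop
endfacet
facet normal 0.530 -0.841 0.111
outer loop
vertex -1.06 -1.253 -2.777
vertex -2.398 -2.228 -3.768
vertex -0.533 -1.042 -3.696
endloop
endfacet
facet normal -0.488 -0.195 0.851
outer loop
vertex -1.06 -1.253 -2.777
vertex -2.089 0.378 -2.993
vertex -2.398 -2.228 -3.768
endloop
endfacet
facet normal -0.531 0.840 -0.111
outer loop
vertex -3.427 -0.598 -3.984
vertex -2.089 0.378 -2.993
vertex -2.9 -0.387 -4.903
endloop
endfacet
facet normal 0.488 0.195 -0.851
outer loop
vertex -1.562 0.588 -3.912
vertex -0.533 -1.042 -3.696
vertex -2.9 -0.387 -4.903
endloop
endfacet
facet normal -0.530 0.841 -0.112
outer loop
vertex -2.9 -0.387 -4.903
vertex -2.089 0.378 -2.993
vertex -1.562 0.588 -3.912
endloop
endfacet
facet normal 0.693 0.506 0.514
outer loop
vertex -1.562 0.588 -3.912
vertex -1.06 -1.253 -2.777
vertex -0.533 -1.042 -3.696
endloop
endfacet
facet normal 0.694 0.506 0.513
outer loop
vertex -2.089 0.378 -2.993
vertex -1.06 -1.253 -2.777
vertex -1.562 0.588 -3.912
endloop
endfacet

endsolid


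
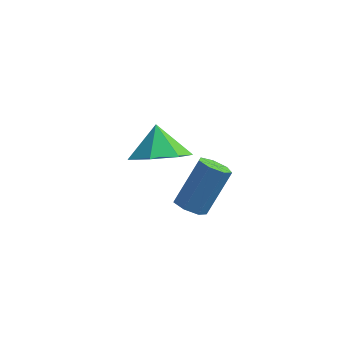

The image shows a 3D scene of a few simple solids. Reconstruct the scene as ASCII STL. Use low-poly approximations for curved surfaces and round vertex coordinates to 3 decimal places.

solid 
facet normal 0.272 -0.540 -0.796
outer loop
vertex -0.582 0.865 2.44
vertex -1.334 1.249 1.922
vertex -0.407 1.588 2.009
endloop
endfacet
facet normal 0.577 0.311 0.756
outer loop
vertex -0.582 0.865 2.44
vertex -0.407 1.588 2.009
vertex -1.646 1.871 2.838
endloop
endfacet
facet normal 0.272 -0.540 -0.796
outer loop
vertex -0.407 1.588 2.009
vertex -1.334 1.249 1.922
vertex -0.93 2.055 1.513
endloop
endfacet
facet normal 0.422 0.839 0.345
outer loop
vertex -0.407 1.588 2.009
vertex -0.93 2.055 1.513
vertex -1.646 1.871 2.838
endloop
endfacet
facet normal 0.272 -0.540 -0.796
outer loop
vertex -0.93 2.055 1.513
vertex -1.334 1.249 1.922
vertex -1.757 1.916 1.325
endloop
endfacet
facet normal -0.175 0.984 0.042
outer loop
vertex -0.93 2.055 1.513
vertex -1.757 1.916 1.325
vertex -1.646 1.871 2.838
endloop
endfacet
facet normal 0.272 -0.540 -0.796
outer loop
vertex -1.757 1.916 1.325
vertex -1.334 1.249 1.922
vertex -2.265 1.274 1.587
endloop
endfacet
facet normal -0.767 0.637 0.075
outer loop
vertex -1.757 1.916 1.325
vertex -2.265 1.274 1.587
vertex -1.646 1.871 2.838
endloop
endfacet
facet normal 0.272 -0.541 -0.796
outer loop
vertex -2.265 1.274 1.587
vertex -1.334 1.249 1.922
vertex -2.071 0.614 2.102
endloop
endfacet
facet normal -0.906 0.061 0.419
outer loop
vertex -2.265 1.274 1.587
vertex -2.071 0.614 2.102
vertex -1.646 1.871 2.838
endloop
endfacet
facet normal 0.271 -0.541 -0.796
outer loop
vertex -2.071 0.614 2.102
vertex -1.334 1.249 1.922
vertex -1.322 0.432 2.481
endloop
endfacet
facet normal -0.488 -0.312 0.815
outer loop
vertex -2.071 0.614 2.102
vertex -1.322 0.432 2.481
vertex -1.646 1.871 2.838
endloop
endfacet
facet normal 0.272 -0.541 -0.796
outer loop
vertex -1.322 0.432 2.481
vertex -1.334 1.249 1.922
vertex -0.582 0.865 2.44
endloop
endfacet
facet normal 0.171 -0.201 0.965
outer loop
vertex -1.322 0.432 2.481
vertex -0.582 0.865 2.44
vertex -1.646 1.871 2.838
endloop
endfacet
facet normal -0.295 -0.489 -0.821
outer loop
vertex 1.137 -2.559 3.245
vertex 0.77 -2.212 3.17
vertex 1.25 -2.211 2.997
endloop
endfacet
facet normal 0.921 -0.375 -0.107
outer loop
vertex 1.137 -2.559 3.245
vertex 1.25 -2.211 2.997
vertex 1.597 -1.794 4.525
endloop
endfacet
facet normal 0.921 -0.375 -0.107
outer loop
vertex 1.597 -1.794 4.525
vertex 1.25 -2.211 2.997
vertex 1.71 -1.446 4.276
endloop
endfacet
facet normal 0.295 0.491 0.820
outer loop
vertex 1.597 -1.794 4.525
vertex 1.71 -1.446 4.276
vertex 1.23 -1.448 4.45
endloop
endfacet
facet normal -0.295 -0.490 -0.820
outer loop
vertex 1.25 -2.211 2.997
vertex 0.77 -2.212 3.17
vertex 1.001 -1.864 2.879
endloop
endfacet
facet normal 0.773 0.382 -0.507
outer loop
vertex 1.25 -2.211 2.997
vertex 1.001 -1.864 2.879
vertex 1.71 -1.446 4.276
endloop
endfacet
facet normal 0.773 0.382 -0.507
outer loop
vertex 1.71 -1.446 4.276
vertex 1.001 -1.864 2.879
vertex 1.461 -1.099 4.158
endloop
endfacet
facet normal 0.295 0.491 0.820
outer loop
vertex 1.71 -1.446 4.276
vertex 1.461 -1.099 4.158
vertex 1.23 -1.448 4.45
endloop
endfacet
facet normal -0.295 -0.490 -0.820
outer loop
vertex 1.001 -1.864 2.879
vertex 0.77 -2.212 3.17
vertex 0.579 -1.779 2.98
endloop
endfacet
facet normal 0.046 0.850 -0.525
outer loop
vertex 1.001 -1.864 2.879
vertex 0.579 -1.779 2.98
vertex 1.461 -1.099 4.158
endloop
endfacet
facet normal 0.043 0.851 -0.523
outer loop
vertex 1.461 -1.099 4.158
vertex 0.579 -1.779 2.98
vertex 1.039 -1.015 4.26
endloop
endfacet
facet normal 0.296 0.490 0.820
outer loop
vertex 1.461 -1.099 4.158
vertex 1.039 -1.015 4.26
vertex 1.23 -1.448 4.45
endloop
endfacet
facet normal -0.295 -0.490 -0.820
outer loop
vertex 0.579 -1.779 2.98
vertex 0.77 -2.212 3.17
vertex 0.3 -2.021 3.225
endloop
endfacet
facet normal -0.719 0.680 -0.147
outer loop
vertex 0.579 -1.779 2.98
vertex 0.3 -2.021 3.225
vertex 1.039 -1.015 4.26
endloop
endfacet
facet normal -0.718 0.680 -0.149
outer loop
vertex 1.039 -1.015 4.26
vertex 0.3 -2.021 3.225
vertex 0.76 -1.256 4.504
endloop
endfacet
facet normal 0.294 0.490 0.821
outer loop
vertex 1.039 -1.015 4.26
vertex 0.76 -1.256 4.504
vertex 1.23 -1.448 4.45
endloop
endfacet
facet normal -0.295 -0.489 -0.821
outer loop
vertex 0.3 -2.021 3.225
vertex 0.77 -2.212 3.17
vertex 0.375 -2.407 3.428
endloop
endfacet
facet normal -0.940 -0.004 0.340
outer loop
vertex 0.3 -2.021 3.225
vertex 0.375 -2.407 3.428
vertex 0.76 -1.256 4.504
endloop
endfacet
facet normal -0.940 -0.003 0.340
outer loop
vertex 0.76 -1.256 4.504
vertex 0.375 -2.407 3.428
vertex 0.835 -1.642 4.708
endloop
endfacet
facet normal 0.295 0.491 0.820
outer loop
vertex 0.76 -1.256 4.504
vertex 0.835 -1.642 4.708
vertex 1.23 -1.448 4.45
endloop
endfacet
facet normal -0.293 -0.492 -0.820
outer loop
vertex 0.375 -2.407 3.428
vertex 0.77 -2.212 3.17
vertex 0.748 -2.646 3.438
endloop
endfacet
facet normal -0.453 -0.684 0.572
outer loop
vertex 0.375 -2.407 3.428
vertex 0.748 -2.646 3.438
vertex 0.835 -1.642 4.708
endloop
endfacet
facet normal -0.452 -0.684 0.572
outer loop
vertex 0.835 -1.642 4.708
vertex 0.748 -2.646 3.438
vertex 1.208 -1.881 4.717
endloop
endfacet
facet normal 0.295 0.491 0.820
outer loop
vertex 0.835 -1.642 4.708
vertex 1.208 -1.881 4.717
vertex 1.23 -1.448 4.45
endloop
endfacet
facet normal -0.297 -0.491 -0.819
outer loop
vertex 0.748 -2.646 3.438
vertex 0.77 -2.212 3.17
vertex 1.137 -2.559 3.245
endloop
endfacet
facet normal 0.375 -0.849 0.373
outer loop
vertex 0.748 -2.646 3.438
vertex 1.137 -2.559 3.245
vertex 1.208 -1.881 4.717
endloop
endfacet
facet normal 0.374 -0.849 0.373
outer loop
vertex 1.208 -1.881 4.717
vertex 1.137 -2.559 3.245
vertex 1.597 -1.794 4.525
endloop
endfacet
facet normal 0.295 0.491 0.820
outer loop
vertex 1.208 -1.881 4.717
vertex 1.597 -1.794 4.525
vertex 1.23 -1.448 4.45
endloop
endfacet

endsolid
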